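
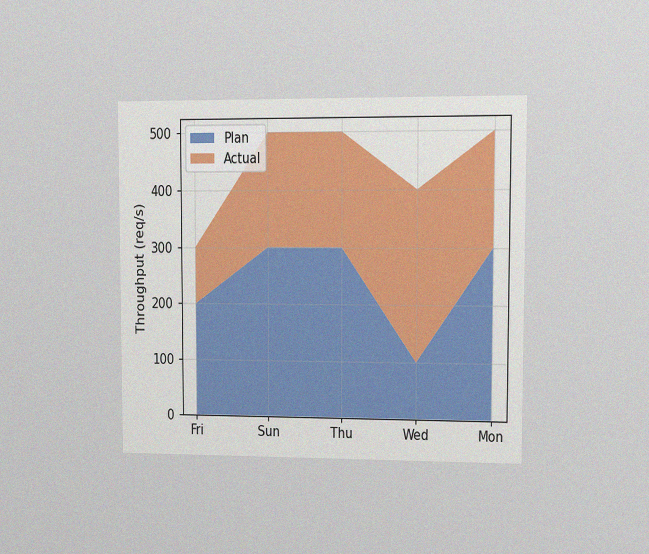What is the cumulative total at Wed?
400req/s

The chart is viewed at a slight angle, with some photo noise. The stacked total at Wed reaches 400req/s.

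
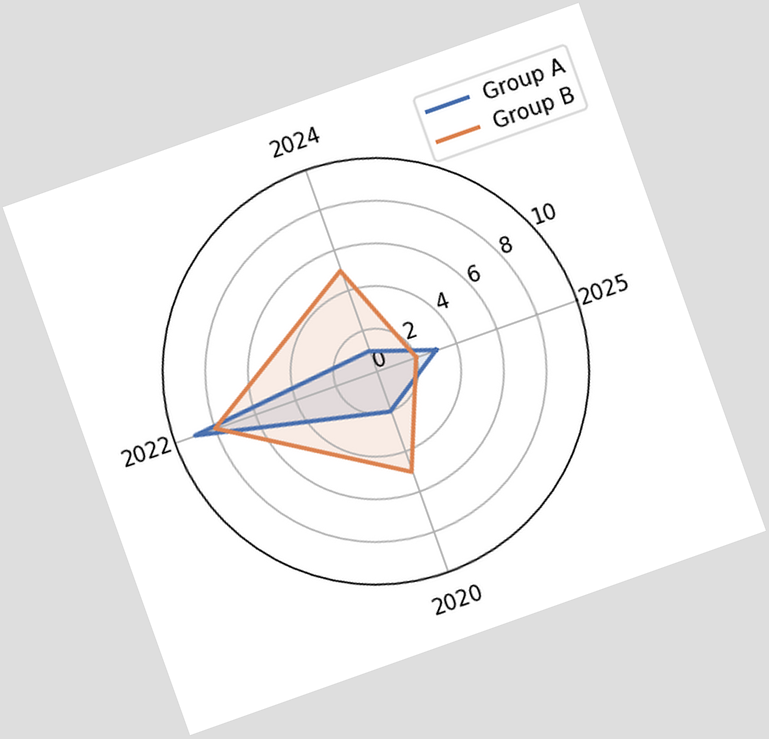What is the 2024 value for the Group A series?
1

The chart is tilted about 20° counter-clockwise. On the 2024 axis, Group A reaches 1.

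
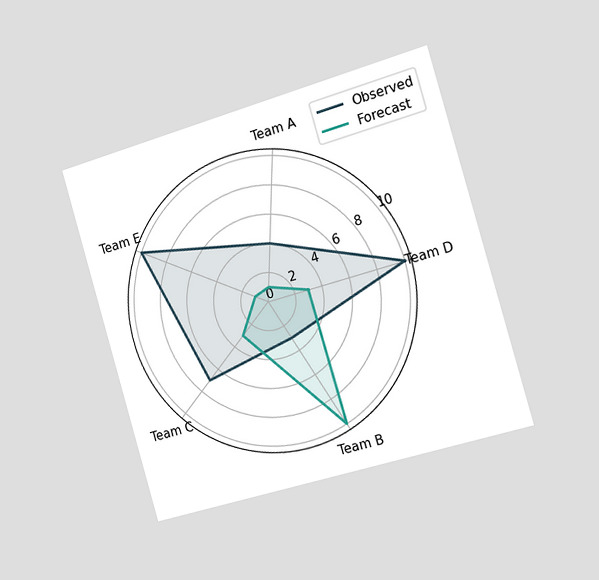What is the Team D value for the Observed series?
The chart is tilted about 16° counter-clockwise and viewed slightly from the right. On the Team D axis, Observed reaches 10.

10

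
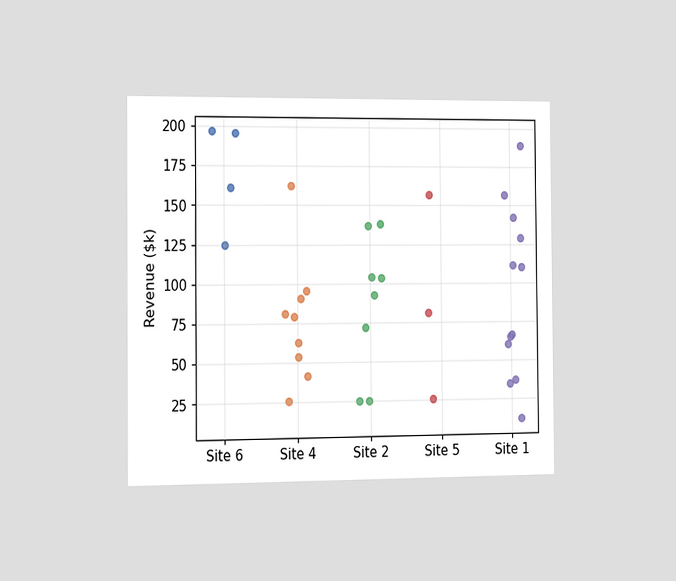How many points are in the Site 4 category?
The chart is viewed slightly from the left. Counting the markers in the Site 4 column gives 9.

9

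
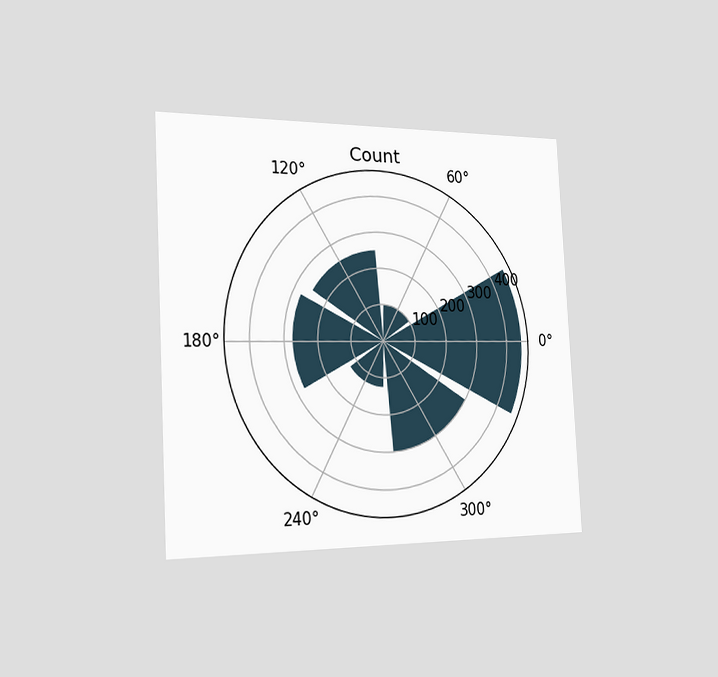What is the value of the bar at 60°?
The chart is tilted about 3° counter-clockwise and viewed slightly from the left. The bar at 60° reaches 100 on the radial axis.

100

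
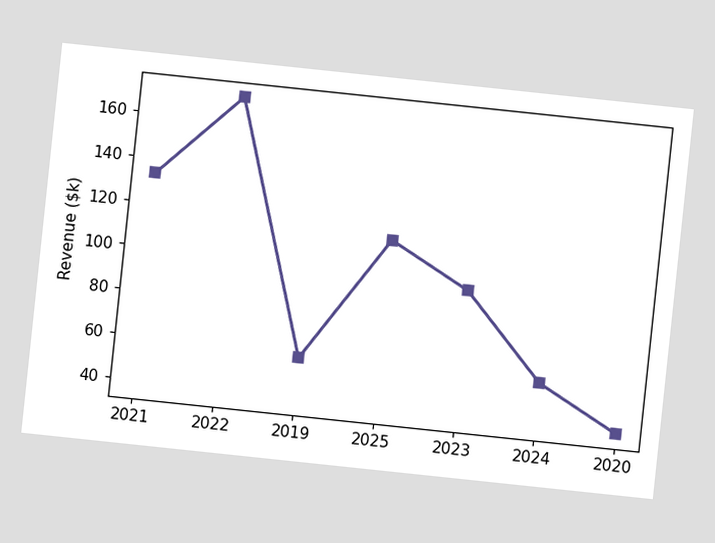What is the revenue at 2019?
$57k

The chart is tilted about 6° clockwise. At 2019, the line is at $57k.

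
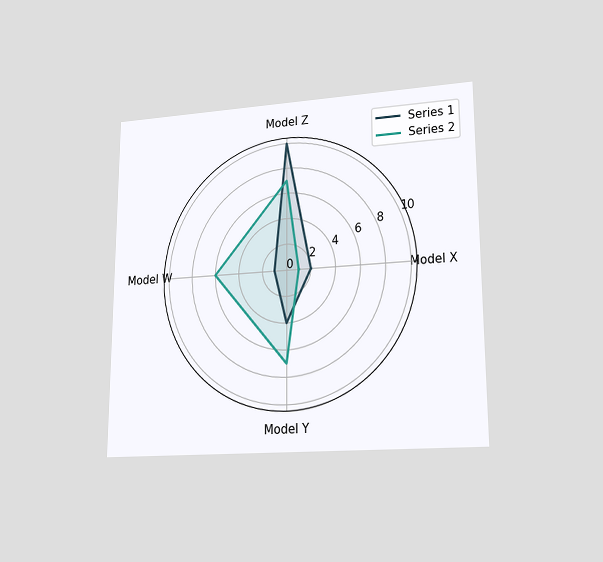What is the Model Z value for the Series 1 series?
10

The chart is viewed at a slight angle. On the Model Z axis, Series 1 reaches 10.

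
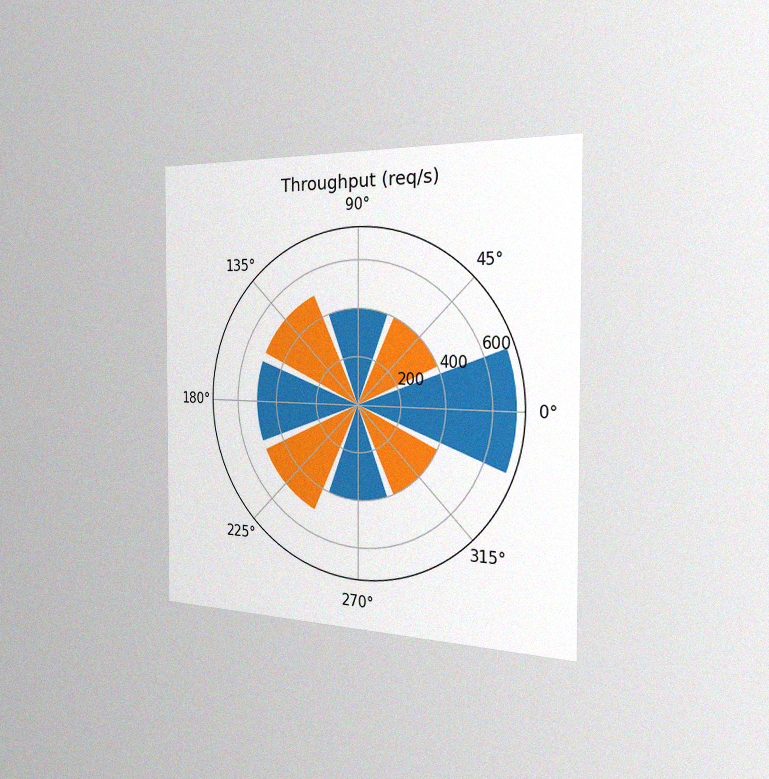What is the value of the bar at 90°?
The chart is viewed slightly from the right, with some photo noise. The bar at 90° reaches 400req/s on the radial axis.

400req/s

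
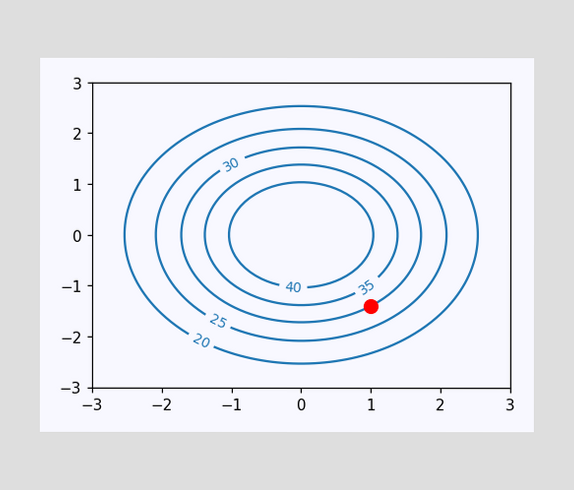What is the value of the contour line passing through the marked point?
The marked point sits on the contour labelled 30.

30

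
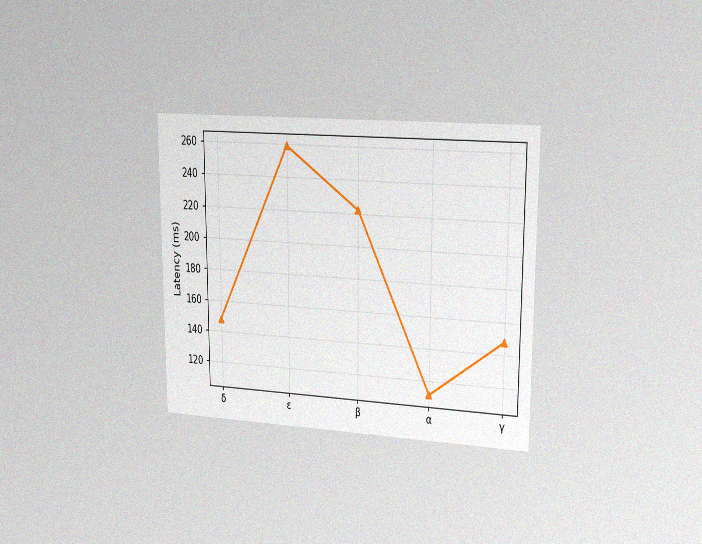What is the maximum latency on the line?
The chart is viewed slightly from the right, with some photo noise. The highest point is at ε, and reading across to the y-axis gives 259ms.

259ms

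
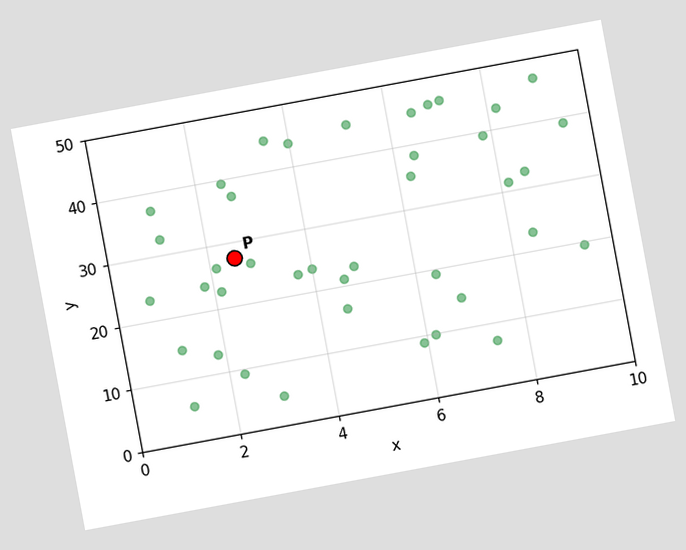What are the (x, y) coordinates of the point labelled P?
The chart is tilted about 10° counter-clockwise. Following the gridlines from P to each axis, P sits at (2.5, 27.5).

(2.5, 27.5)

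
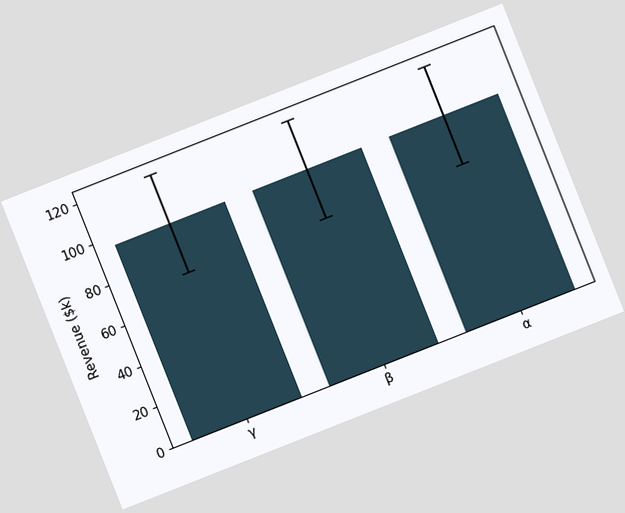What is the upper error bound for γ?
The chart is tilted about 22° counter-clockwise. The γ bar's upper whisker reaches $120k.

$120k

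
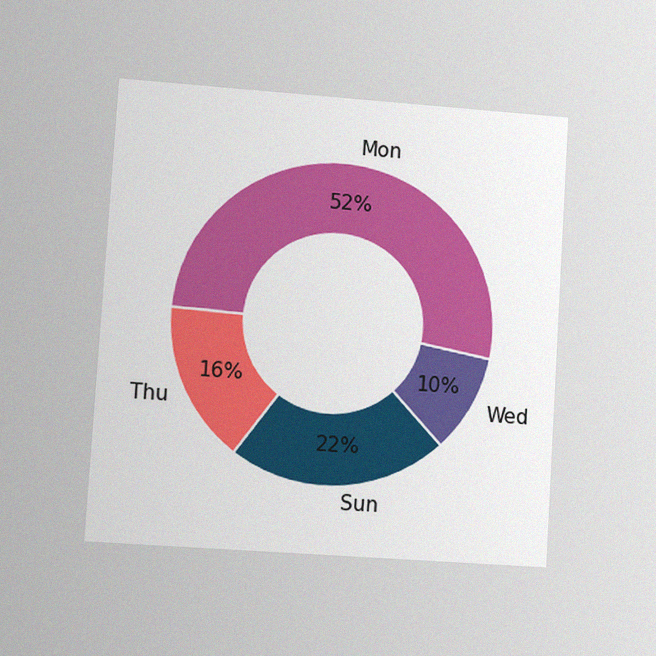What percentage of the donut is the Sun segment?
The chart is tilted about 4° clockwise and viewed at a slight angle, with some photo noise. The Sun segment takes up 22% of the ring.

22%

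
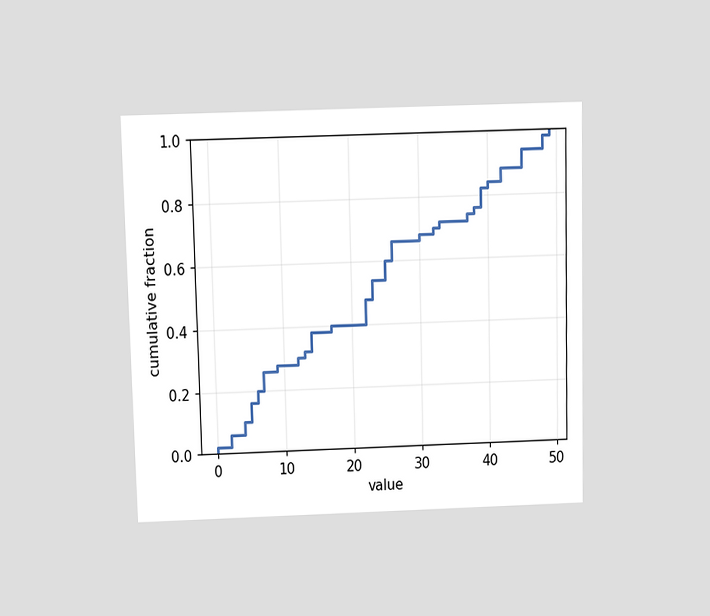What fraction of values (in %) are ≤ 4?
10%

The chart is viewed slightly from above. At x=4 the ECDF step is at 10%.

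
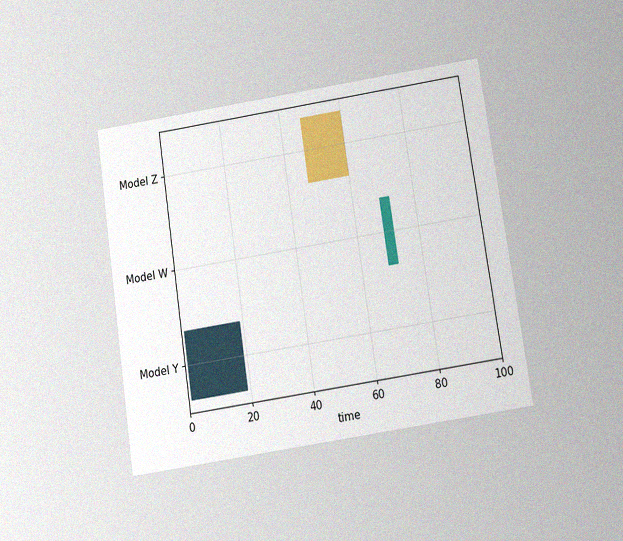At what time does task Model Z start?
The chart is tilted about 8° counter-clockwise and viewed slightly from below, with some photo noise. The Model Z bar begins at t=47.

47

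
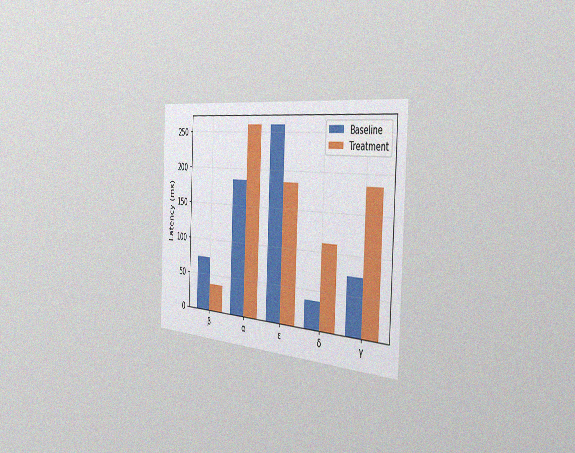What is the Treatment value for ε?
185ms

The chart is tilted about 2° clockwise and viewed slightly from the right, with some photo noise. The Treatment bar at ε reaches 185ms on the y-axis.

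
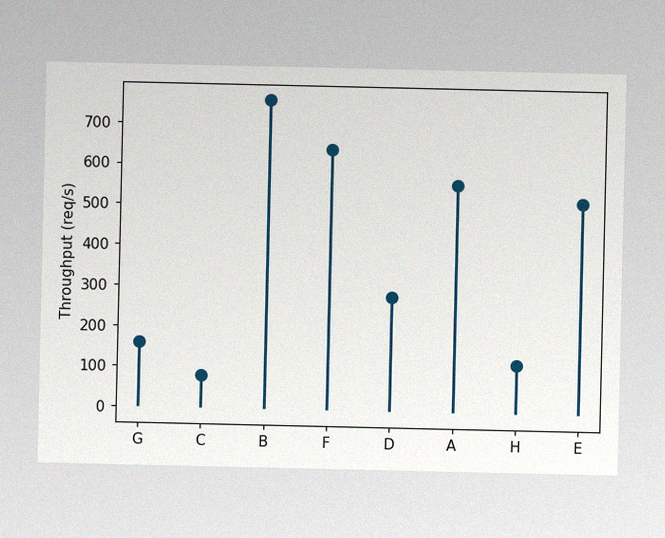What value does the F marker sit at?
640req/s

The image has some photo noise and uneven lighting. The F marker sits at 640req/s.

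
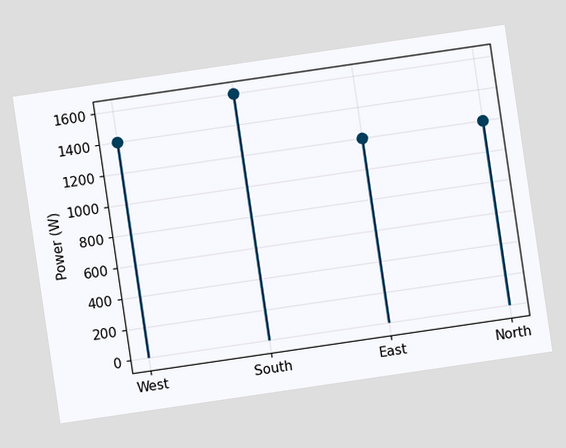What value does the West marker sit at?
The chart is tilted about 8° counter-clockwise. The West marker sits at 1400W.

1400W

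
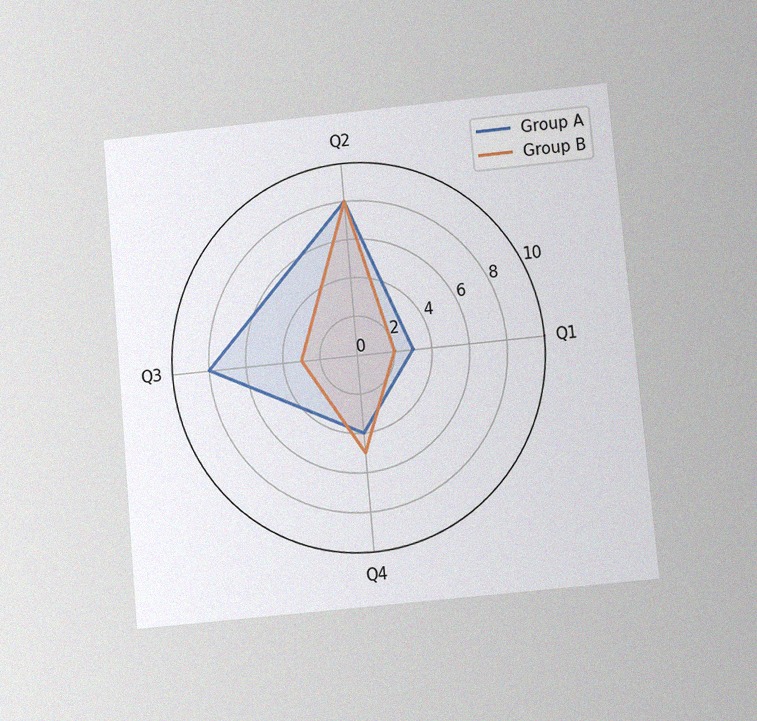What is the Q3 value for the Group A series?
The chart is tilted about 5° counter-clockwise and viewed slightly from below, with some photo noise. On the Q3 axis, Group A reaches 8.

8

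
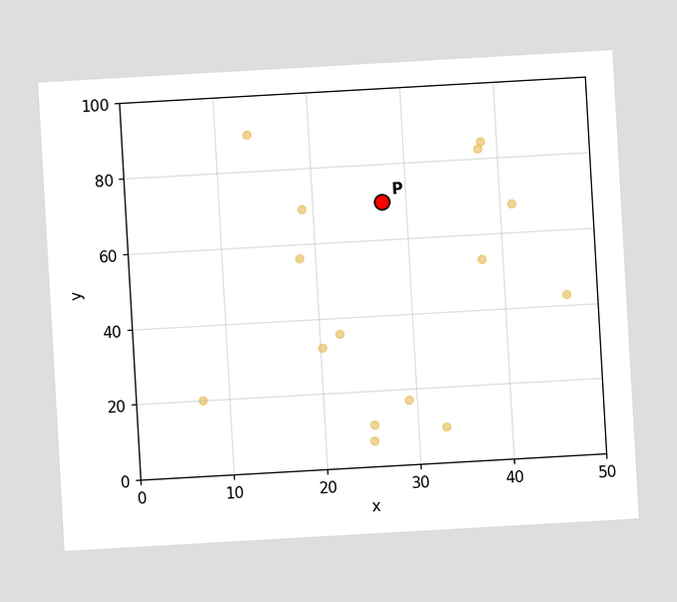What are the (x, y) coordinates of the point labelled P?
(27.5, 70)

The chart is tilted about 3° counter-clockwise. Following the gridlines from P to each axis, P sits at (27.5, 70).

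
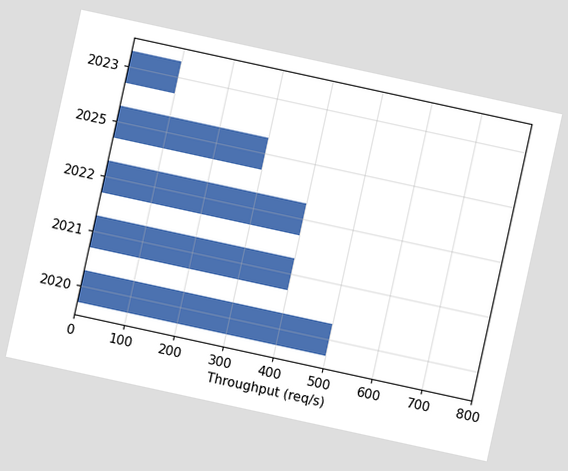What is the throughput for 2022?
The chart is tilted about 12° clockwise. Reading along the chart's x-axis, the 2022 bar reaches 400req/s.

400req/s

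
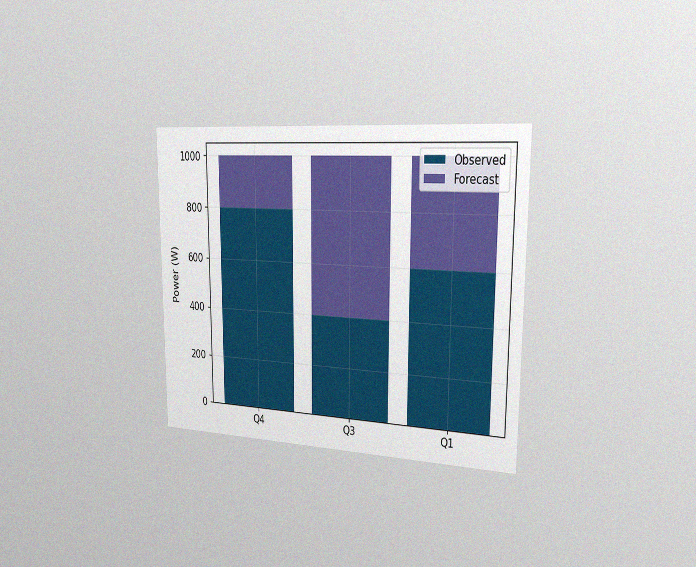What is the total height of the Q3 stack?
1000W

The chart is viewed slightly from the right, with some photo noise. The Q3 stack's top reaches 1000W on the y-axis.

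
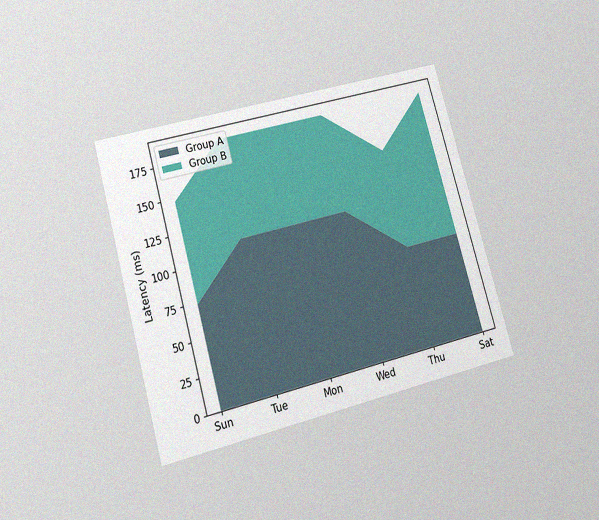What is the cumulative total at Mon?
185ms

The chart is tilted about 16° counter-clockwise and viewed at a slight angle, with some photo noise. The stacked total at Mon reaches 185ms.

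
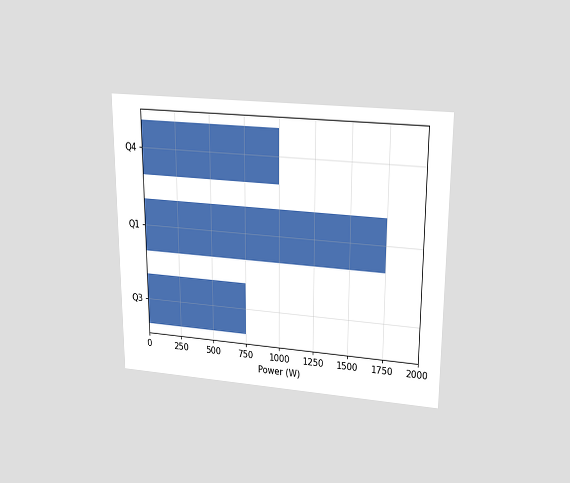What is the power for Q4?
The chart is viewed slightly from above. Reading along the chart's x-axis, the Q4 bar reaches 1000W.

1000W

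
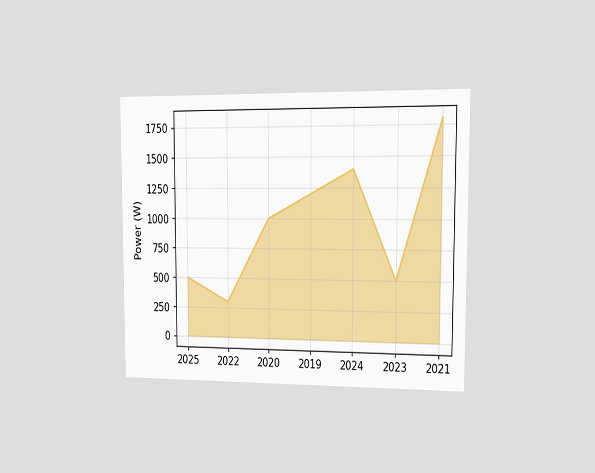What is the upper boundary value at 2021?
The chart is viewed at a slight angle. At 2021 the upper boundary is at 1800W.

1800W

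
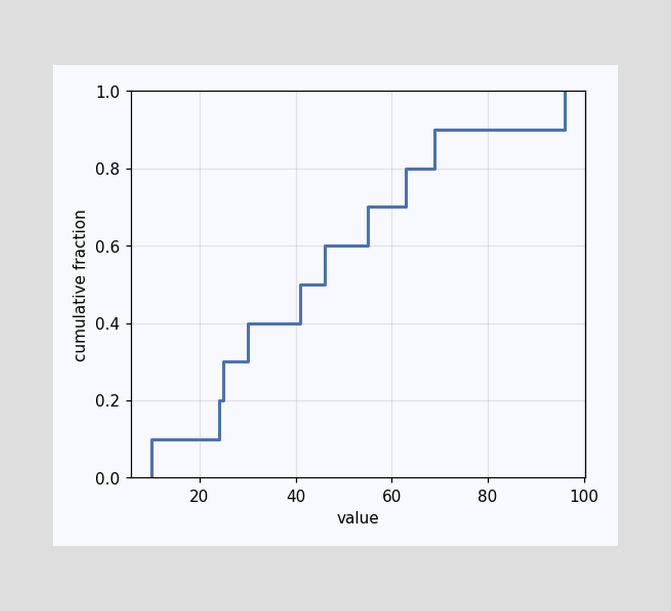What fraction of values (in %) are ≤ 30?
40%

At x=30 the ECDF step is at 40%.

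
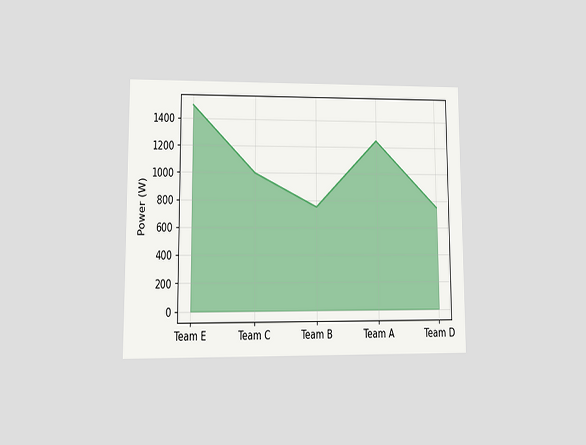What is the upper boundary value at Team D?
750W

The chart is viewed at a slight angle. At Team D the upper boundary is at 750W.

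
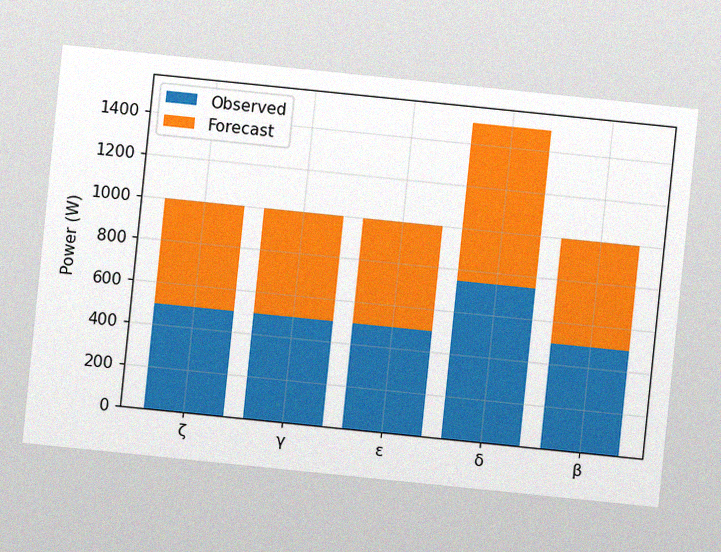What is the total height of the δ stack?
1500W

The chart is tilted about 6° clockwise, with some photo noise. The δ stack's top reaches 1500W on the y-axis.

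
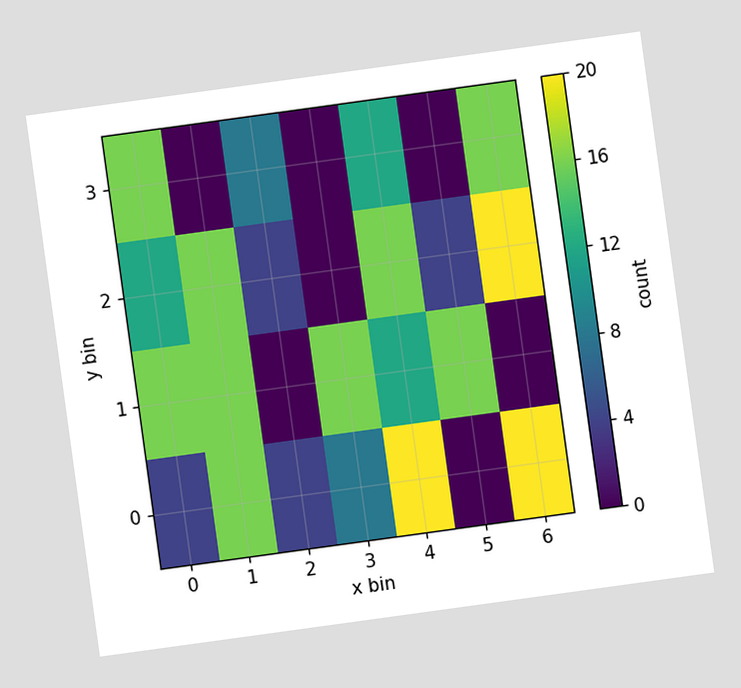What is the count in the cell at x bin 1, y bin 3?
0

The chart is tilted about 8° counter-clockwise. Matching the cell (1, 3) against the colorbar gives 0.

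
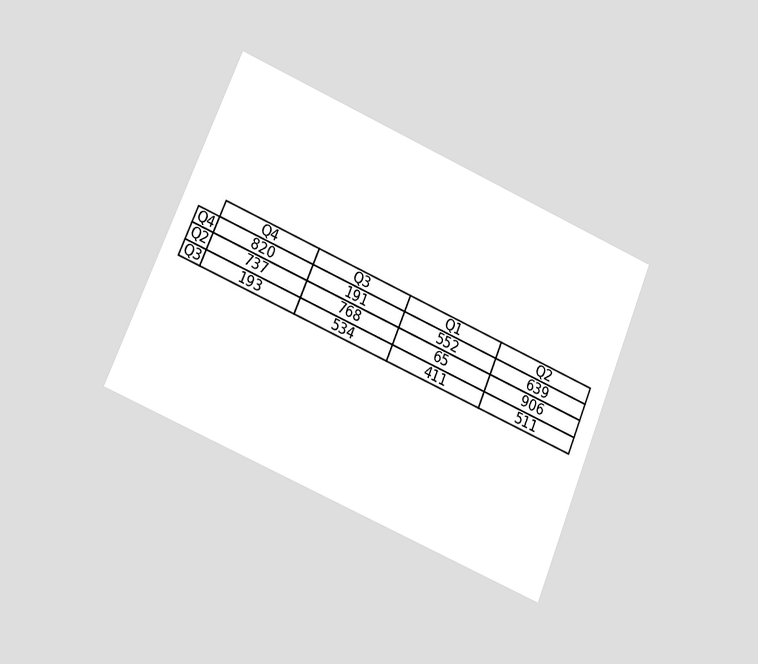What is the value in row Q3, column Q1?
The chart is tilted about 23° clockwise and viewed at a slight angle. The (Q3, Q1) cell reads 411.

411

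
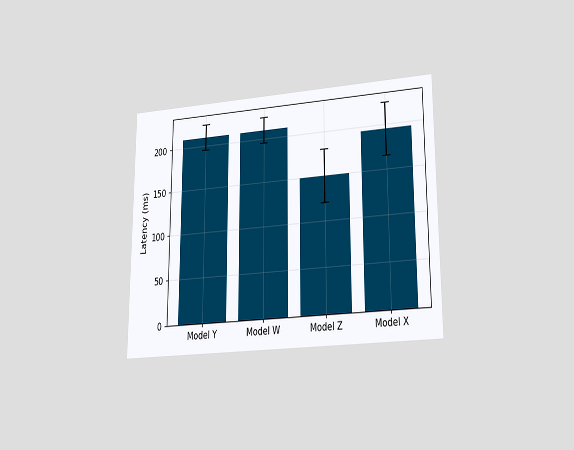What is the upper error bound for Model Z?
180ms

The chart is viewed at a slight angle. The Model Z bar's upper whisker reaches 180ms.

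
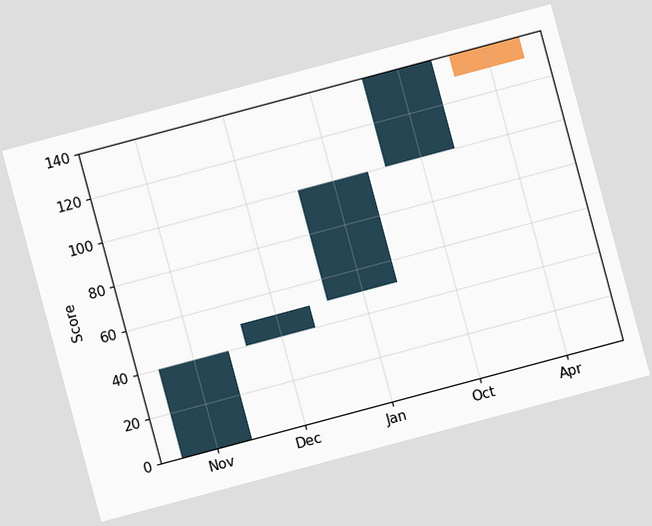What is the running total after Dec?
The chart is tilted about 15° counter-clockwise. After Dec the running total reaches 50.

50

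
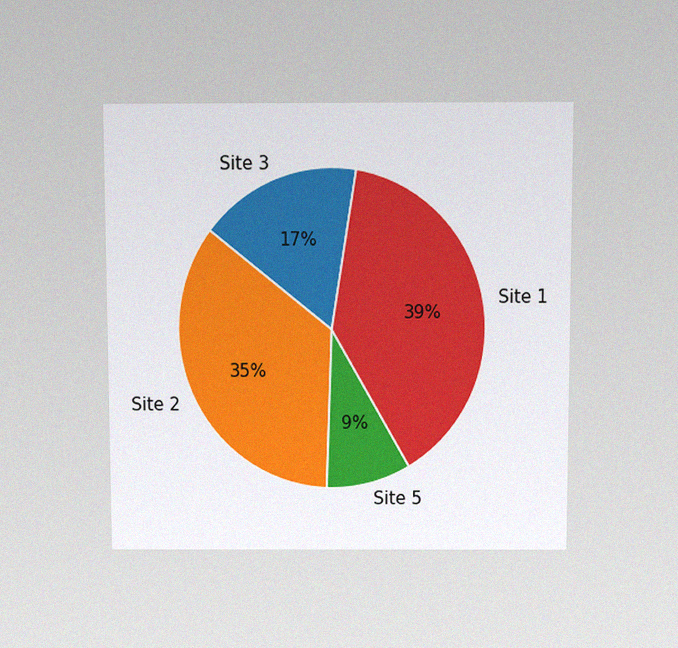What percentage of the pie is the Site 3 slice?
17%

The chart is viewed at a slight angle, with some photo noise. The Site 3 slice takes up 17% of the pie.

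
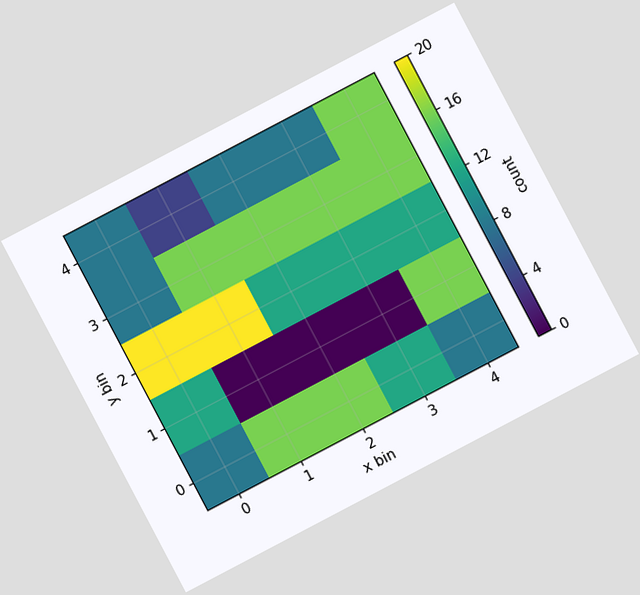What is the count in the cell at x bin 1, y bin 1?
0

The chart is tilted about 28° counter-clockwise. Matching the cell (1, 1) against the colorbar gives 0.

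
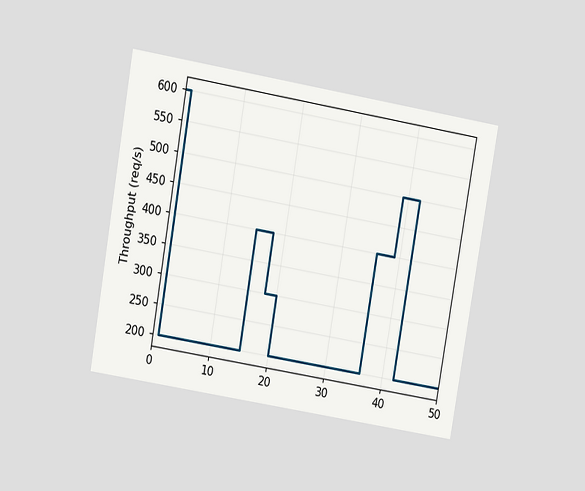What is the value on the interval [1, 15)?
200req/s

The chart is tilted about 10° clockwise and viewed at a slight angle. On [1, 15) the step sits at 200req/s.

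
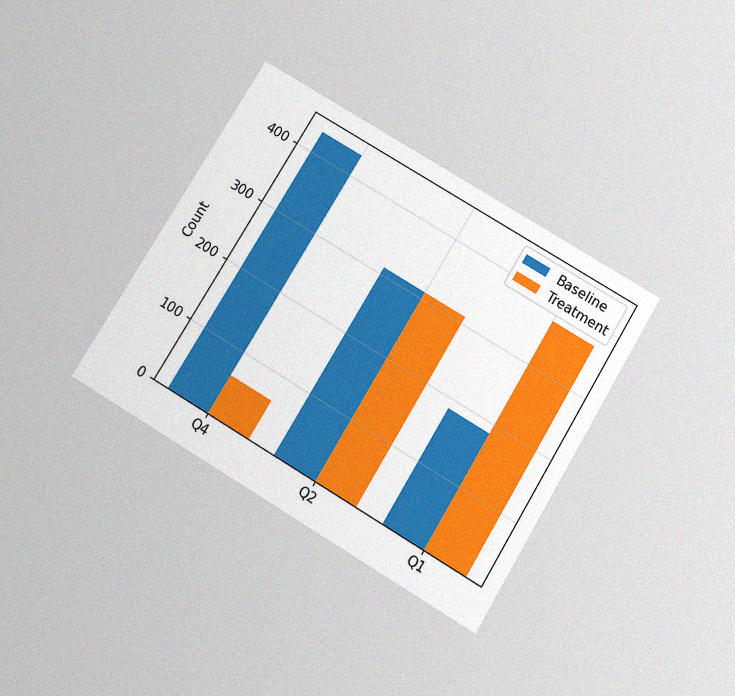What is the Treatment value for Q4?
62

The chart is tilted about 31° clockwise and viewed slightly from below, with some photo noise. The Treatment bar at Q4 reaches 62 on the y-axis.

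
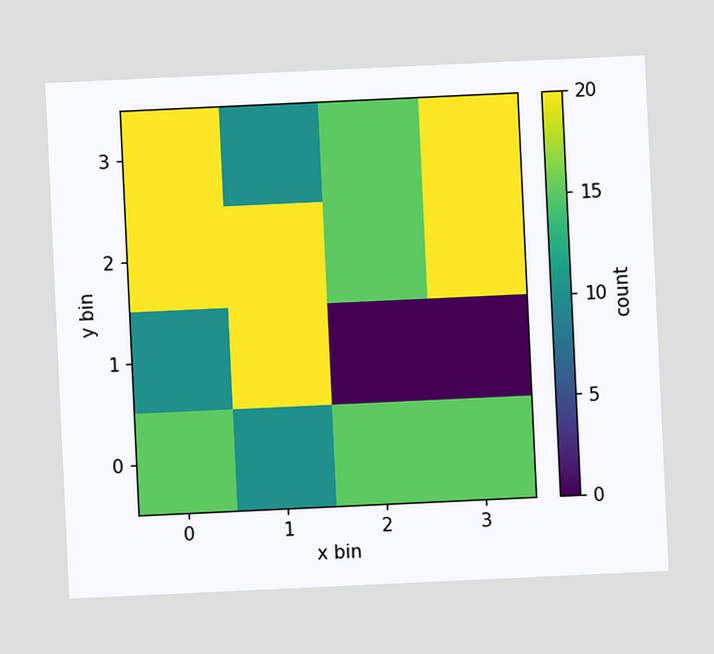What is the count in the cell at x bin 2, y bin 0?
The chart is tilted about 3° counter-clockwise. Matching the cell (2, 0) against the colorbar gives 15.

15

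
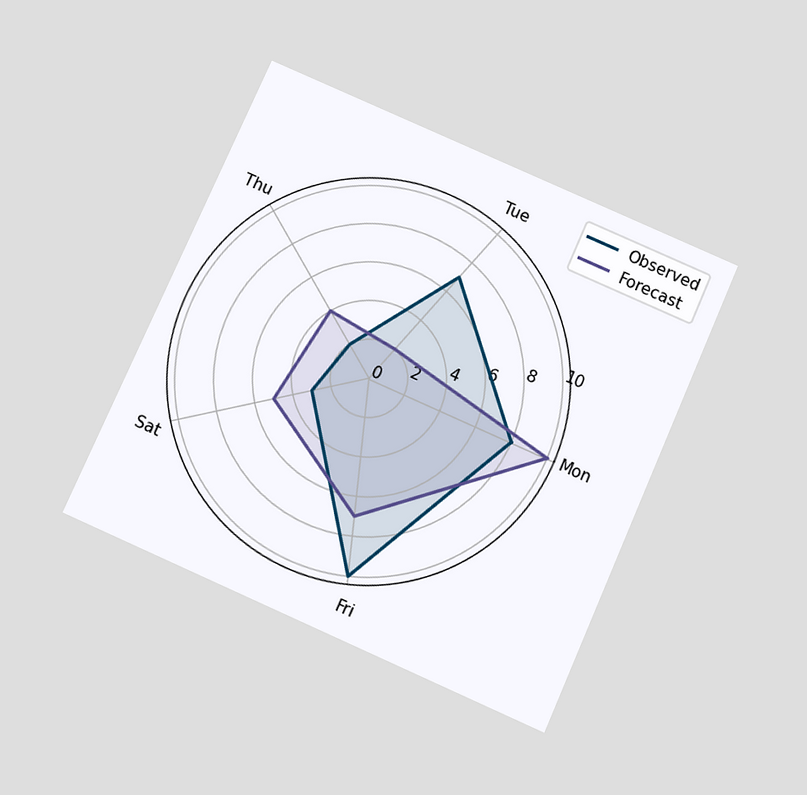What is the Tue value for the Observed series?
The chart is tilted about 24° clockwise and viewed slightly from below. On the Tue axis, Observed reaches 7.

7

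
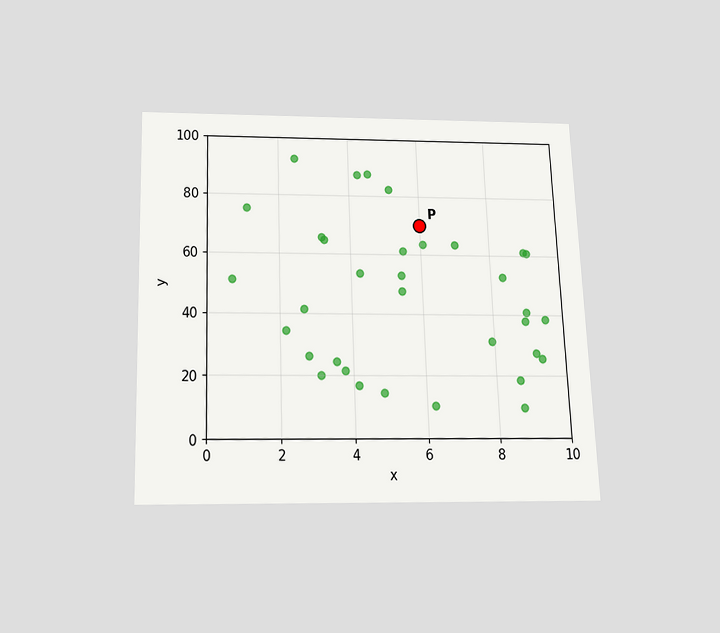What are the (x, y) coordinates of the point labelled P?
The chart is tilted about 2° counter-clockwise and viewed slightly from below. Following the gridlines from P to each axis, P sits at (6, 70).

(6, 70)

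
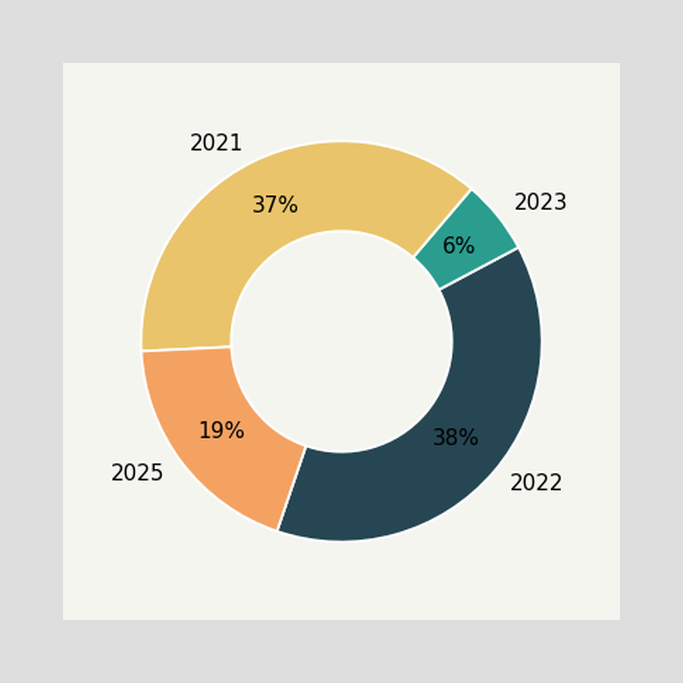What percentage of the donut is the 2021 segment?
The 2021 segment takes up 37% of the ring.

37%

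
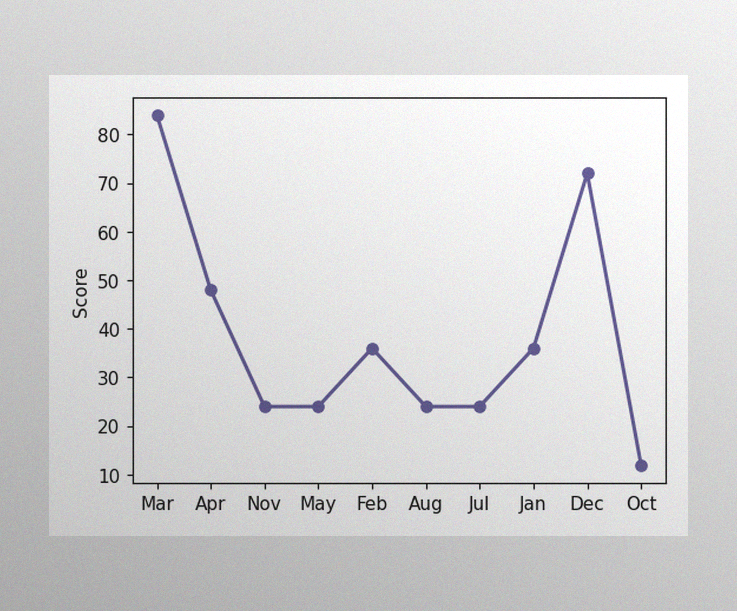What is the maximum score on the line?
The image has some photo noise and uneven lighting. The highest point is at Mar, and reading across to the y-axis gives 84.

84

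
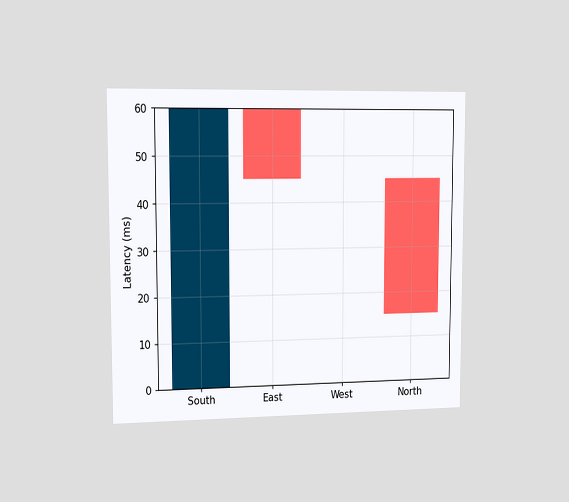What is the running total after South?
The chart is viewed slightly from the left. After South the running total reaches 60ms.

60ms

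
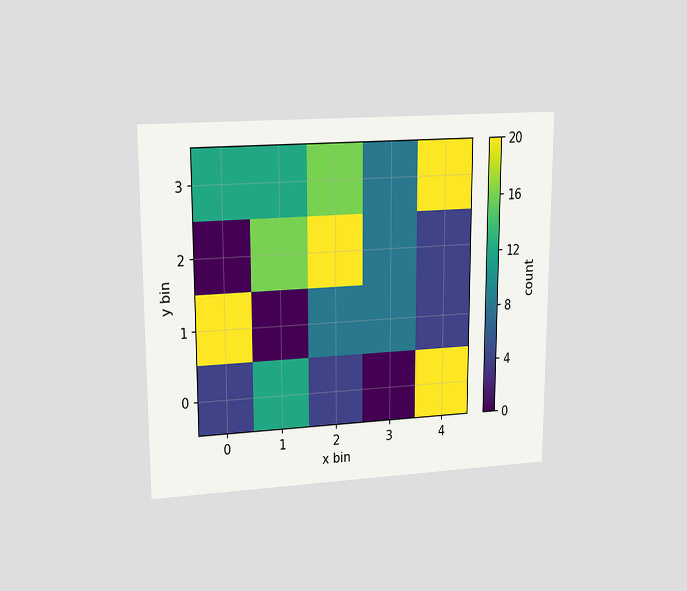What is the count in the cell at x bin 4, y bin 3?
20

The chart is viewed at a slight angle. Matching the cell (4, 3) against the colorbar gives 20.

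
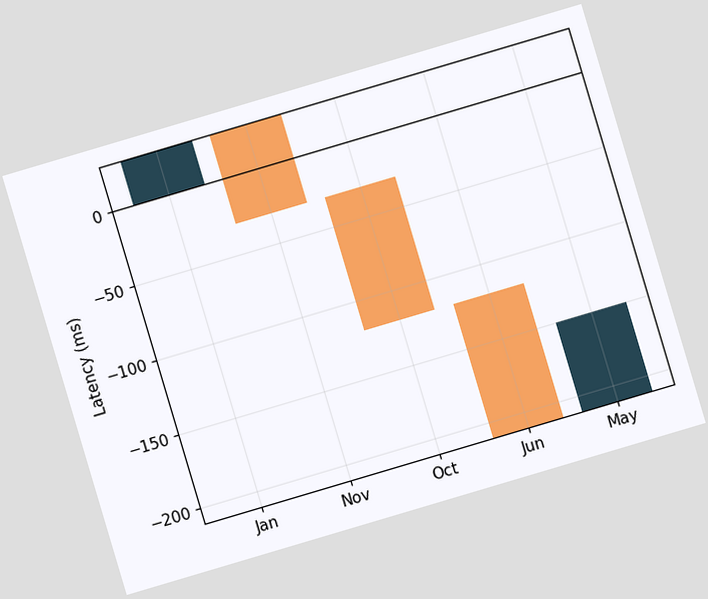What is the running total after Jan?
30ms

The chart is tilted about 17° counter-clockwise. After Jan the running total reaches 30ms.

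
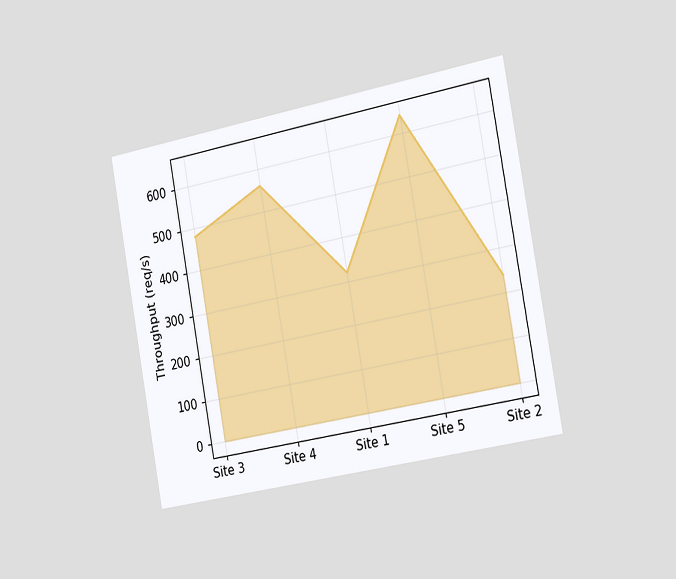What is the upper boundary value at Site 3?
480req/s

The chart is tilted about 10° counter-clockwise and viewed slightly from the right. At Site 3 the upper boundary is at 480req/s.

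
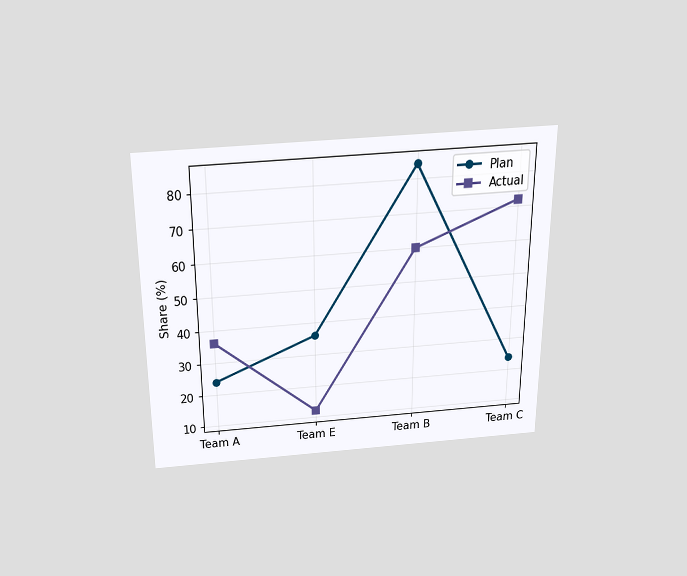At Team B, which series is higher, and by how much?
The chart is viewed slightly from above. At Team B, Plan sits above the other line by 24%.

Plan, by 24%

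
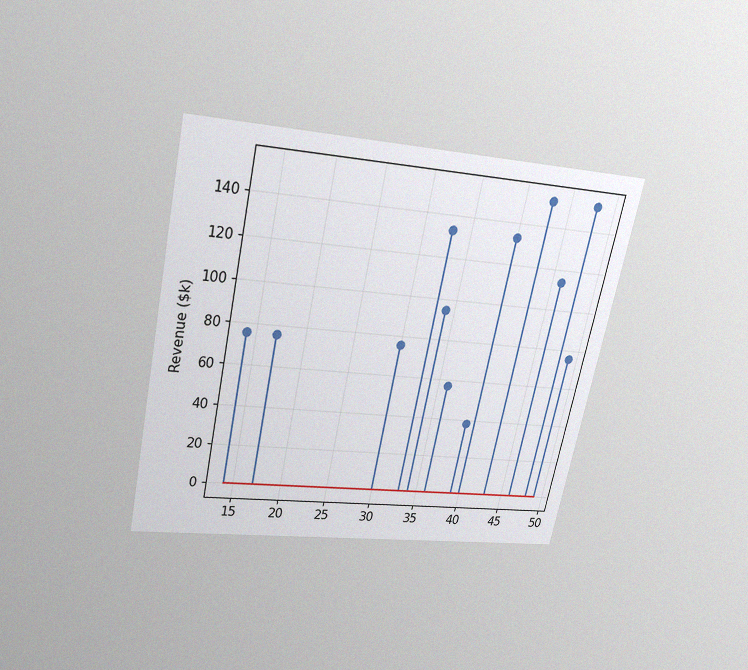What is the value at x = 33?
$133k

The chart is tilted about 12° clockwise and viewed slightly from above, with some photo noise. The stem at x=33 reaches $133k.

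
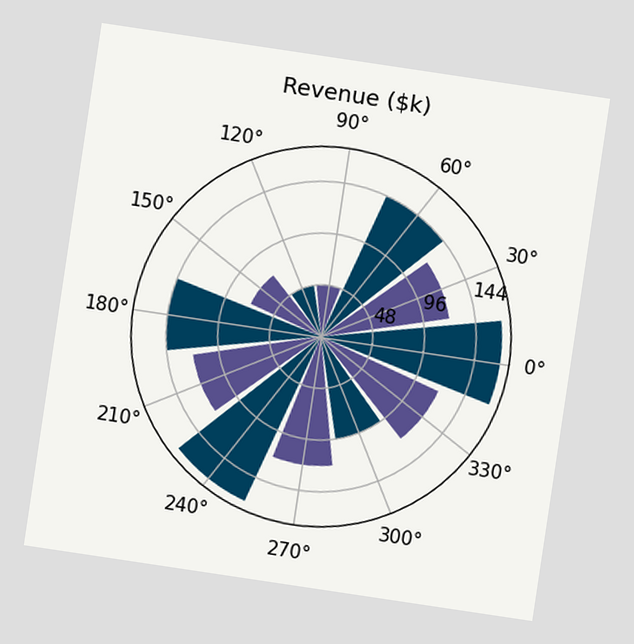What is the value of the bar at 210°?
$120k

The chart is tilted about 8° clockwise. The bar at 210° reaches $120k on the radial axis.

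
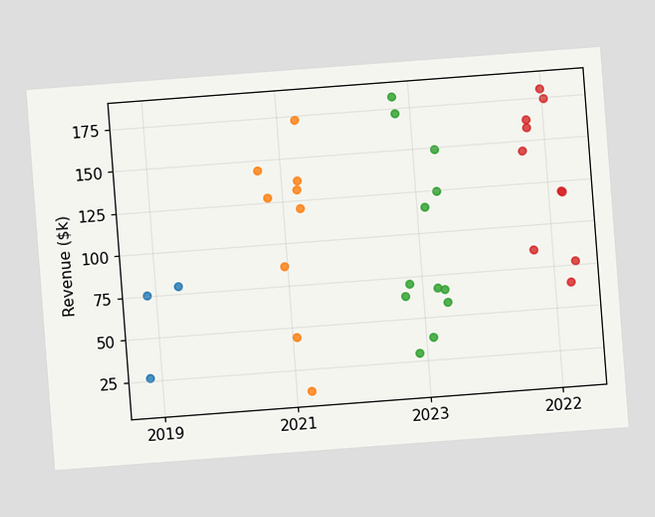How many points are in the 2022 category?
The chart is tilted about 4° counter-clockwise. Counting the markers in the 2022 column gives 10.

10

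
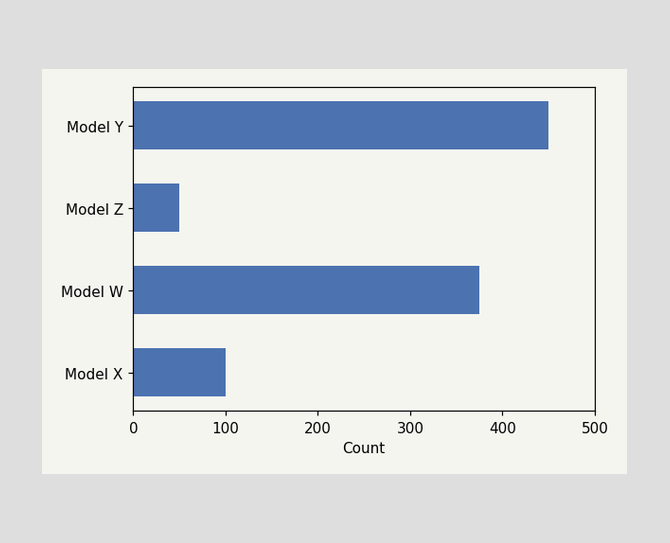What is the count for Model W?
375

Reading along the chart's x-axis, the Model W bar reaches 375.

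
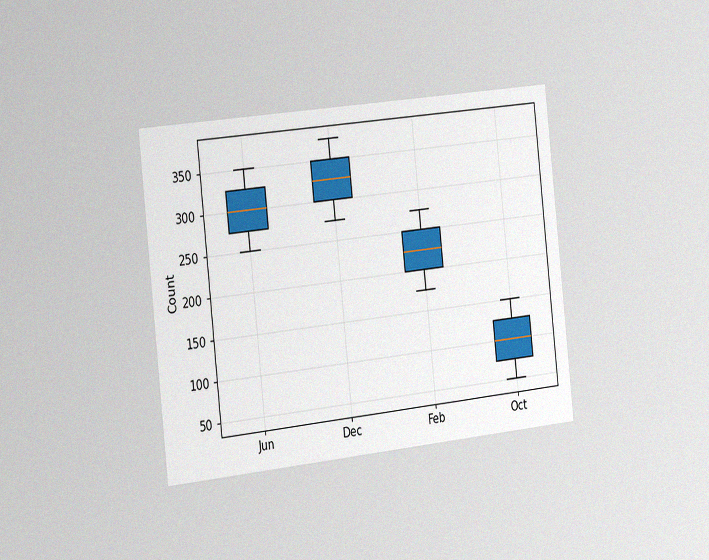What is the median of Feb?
The chart is tilted about 6° counter-clockwise and viewed slightly from the left, with some photo noise. The median line in the Feb box sits at 225.

225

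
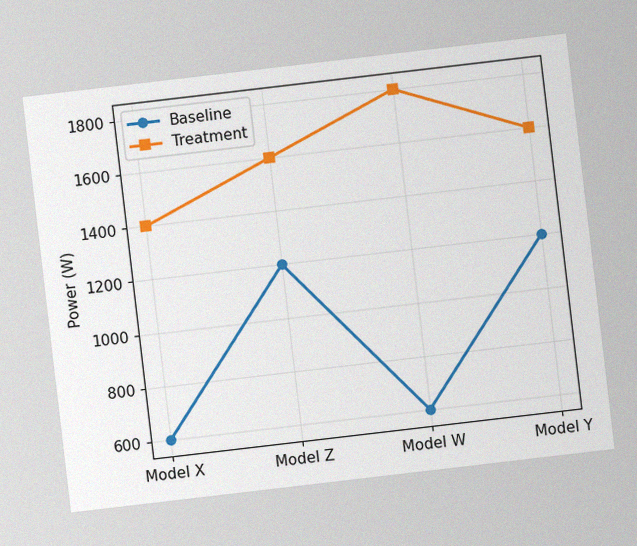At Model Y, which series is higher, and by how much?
Treatment, by 400W

The chart is tilted about 7° counter-clockwise, with some photo noise. At Model Y, Treatment sits above the other line by 400W.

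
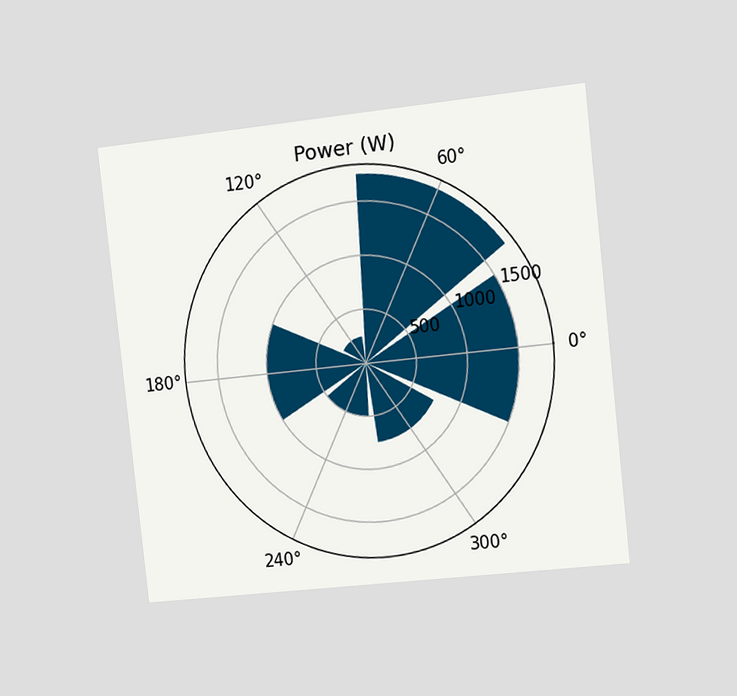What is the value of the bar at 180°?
1000W

The chart is tilted about 6° counter-clockwise and viewed slightly from the right. The bar at 180° reaches 1000W on the radial axis.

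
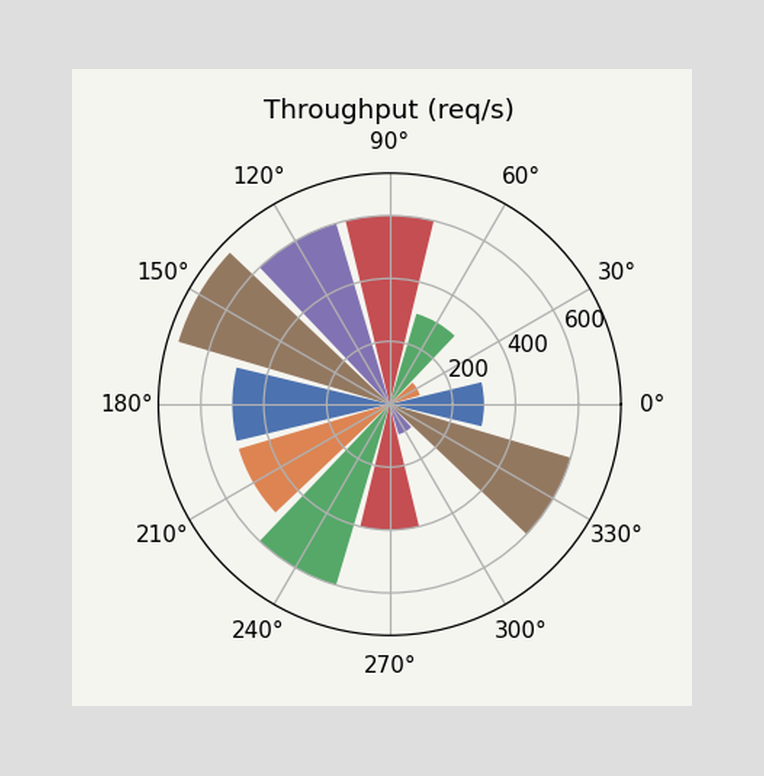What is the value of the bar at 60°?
300req/s

The bar at 60° reaches 300req/s on the radial axis.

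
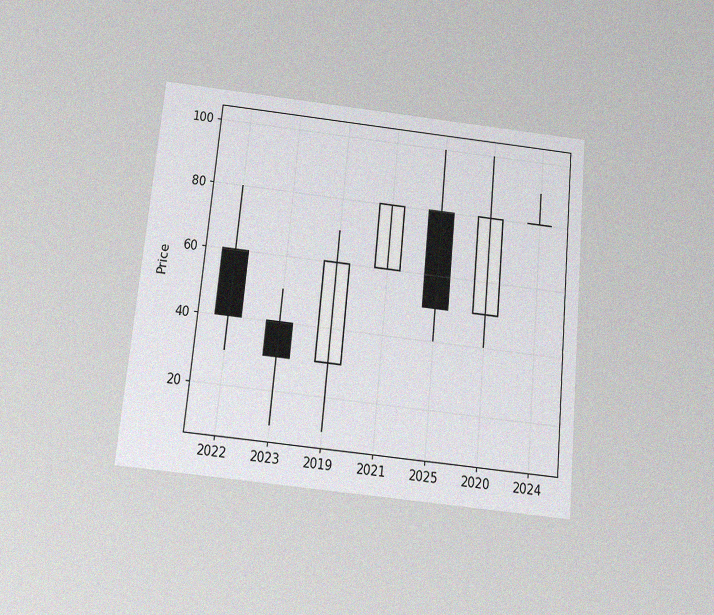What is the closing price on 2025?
The chart is tilted about 6° clockwise and viewed slightly from below, with some photo noise. The 2025 candle closes at 50.

50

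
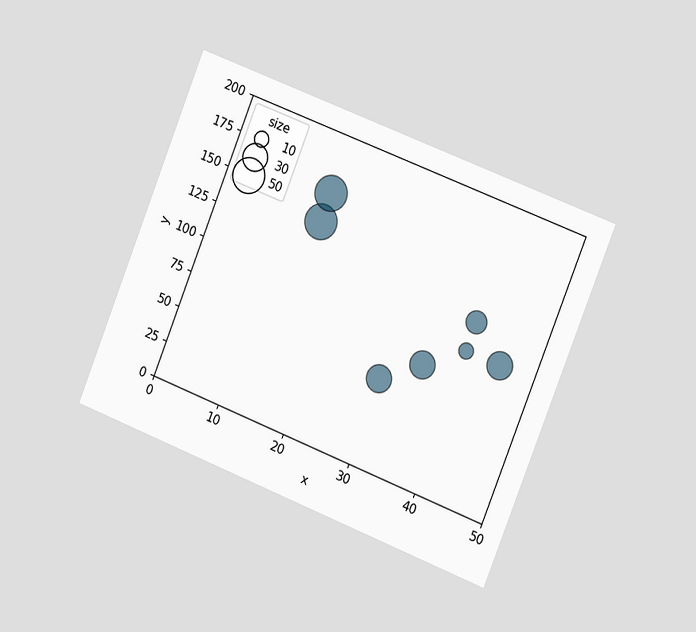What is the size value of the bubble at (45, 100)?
30

The chart is tilted about 22° clockwise and viewed slightly from the right. Matching the bubble at (45, 100) against the size legend gives 30.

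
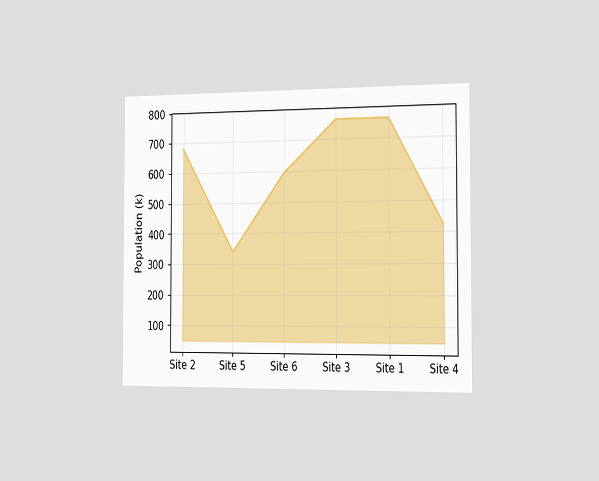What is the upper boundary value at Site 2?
The chart is viewed slightly from the right. At Site 2 the upper boundary is at 680k.

680k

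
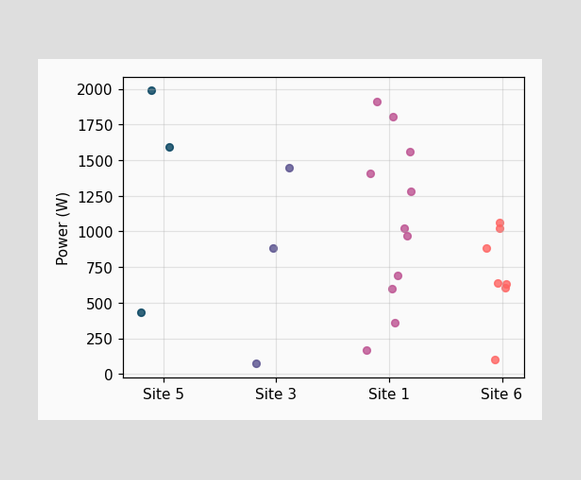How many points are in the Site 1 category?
Counting the markers in the Site 1 column gives 11.

11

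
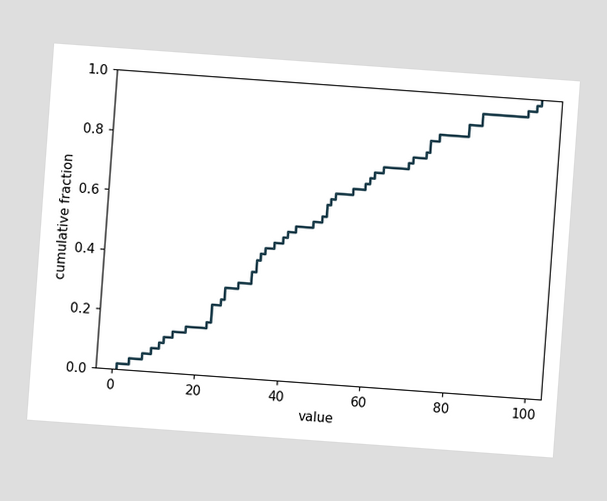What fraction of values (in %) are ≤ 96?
The chart is tilted about 4° clockwise. At x=96 the ECDF step is at 96%.

96%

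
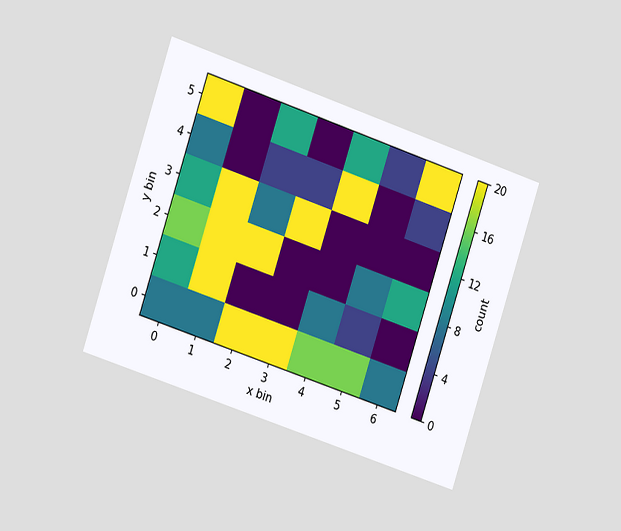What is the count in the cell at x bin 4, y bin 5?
The chart is tilted about 18° clockwise and viewed slightly from the left. Matching the cell (4, 5) against the colorbar gives 12.

12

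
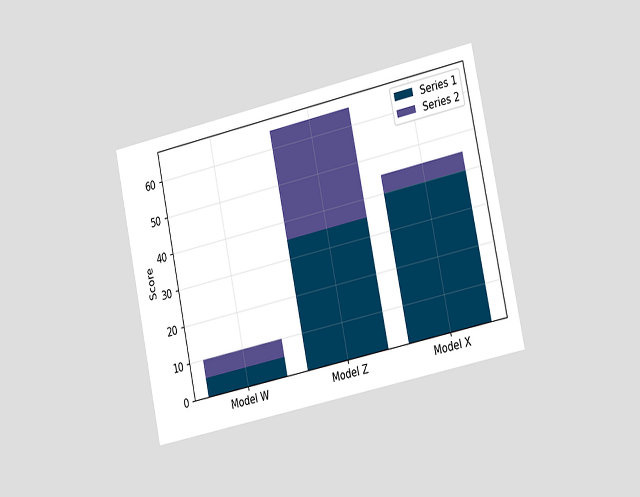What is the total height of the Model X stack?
45

The chart is tilted about 12° counter-clockwise and viewed slightly from the right. The Model X stack's top reaches 45 on the y-axis.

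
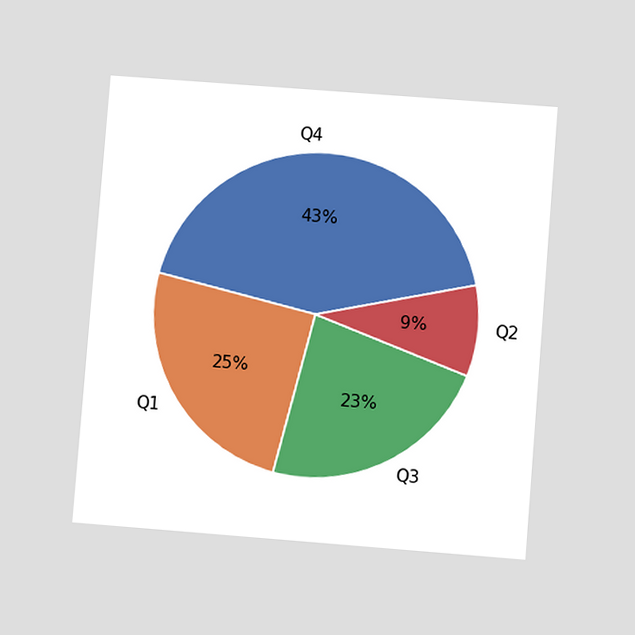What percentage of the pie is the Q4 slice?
43%

The chart is tilted about 5° clockwise and viewed at a slight angle. The Q4 slice takes up 43% of the pie.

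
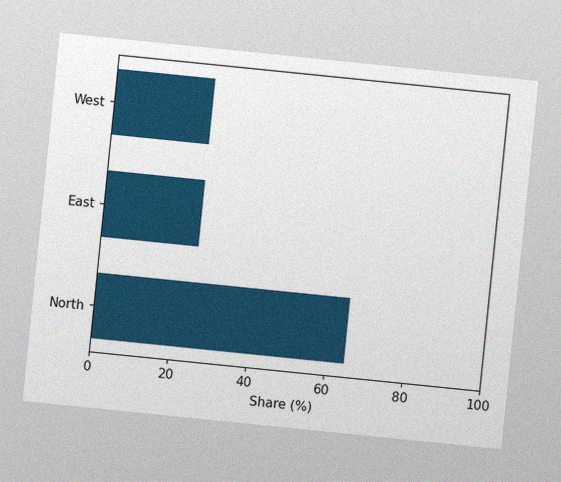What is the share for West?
The chart is tilted about 6° clockwise, with some photo noise. Reading along the chart's x-axis, the West bar reaches 25%.

25%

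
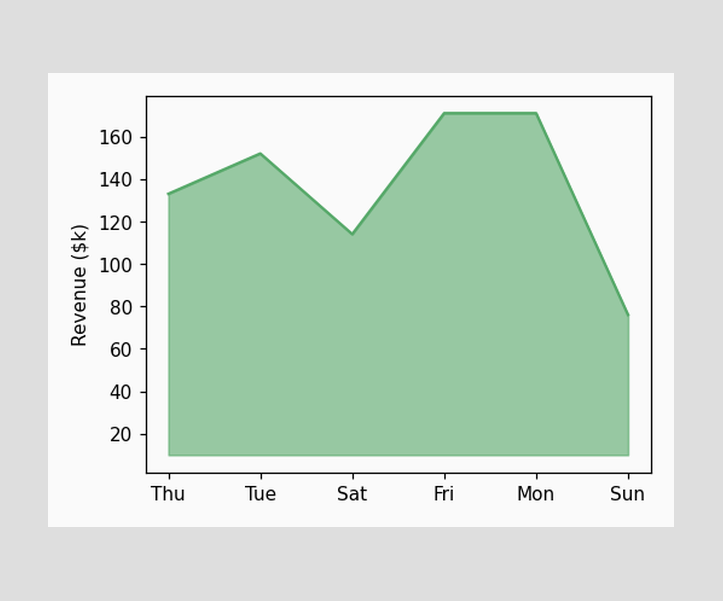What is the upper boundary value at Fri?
$171k

At Fri the upper boundary is at $171k.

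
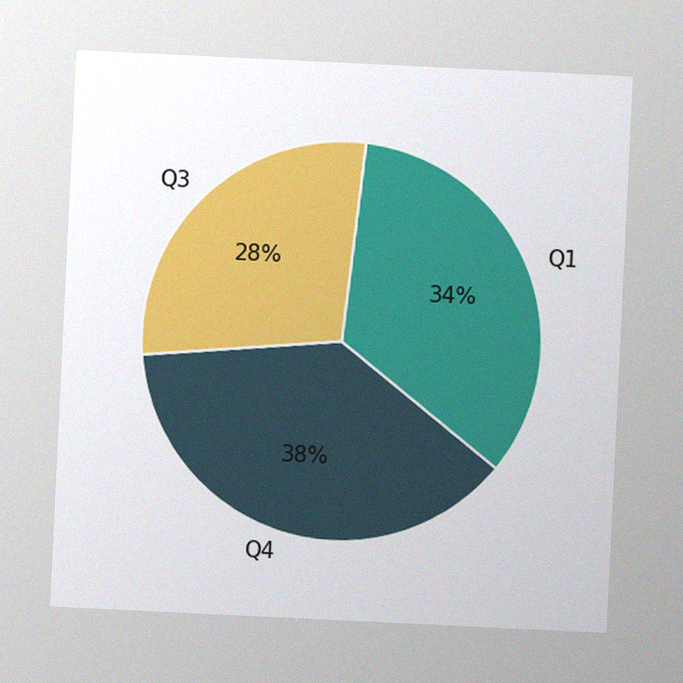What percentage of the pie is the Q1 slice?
The chart is tilted about 3° clockwise, with some photo noise. The Q1 slice takes up 34% of the pie.

34%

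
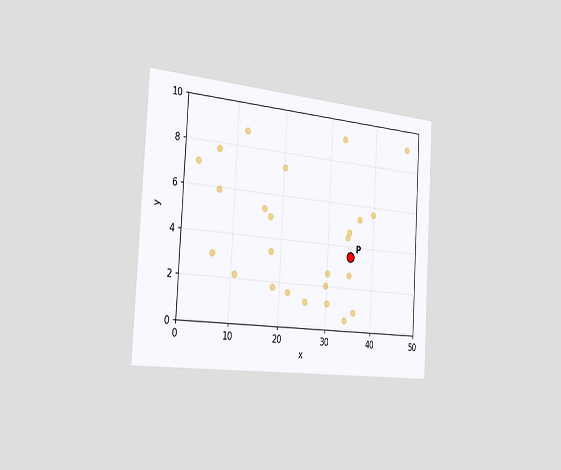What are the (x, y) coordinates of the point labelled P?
The chart is tilted about 3° clockwise and viewed slightly from the left. Following the gridlines from P to each axis, P sits at (35, 3.5).

(35, 3.5)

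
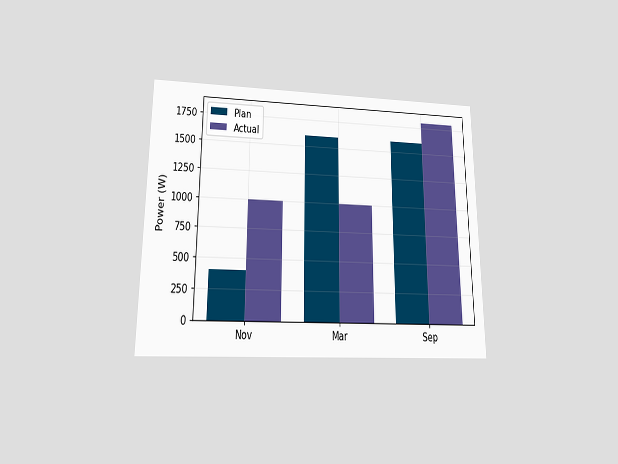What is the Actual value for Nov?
The chart is viewed slightly from below. The Actual bar at Nov reaches 1000W on the y-axis.

1000W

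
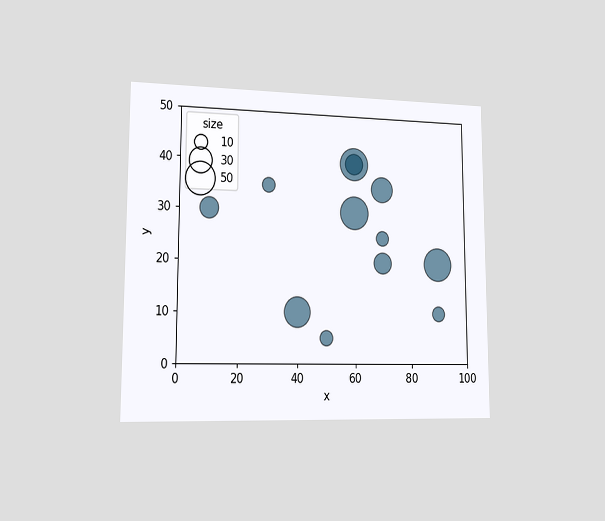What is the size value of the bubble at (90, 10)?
The chart is viewed slightly from the left. Matching the bubble at (90, 10) against the size legend gives 10.

10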